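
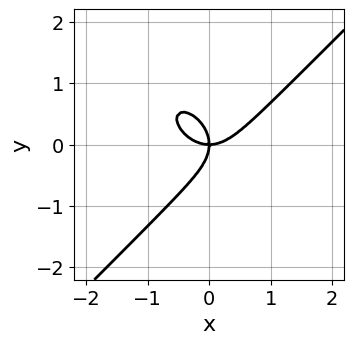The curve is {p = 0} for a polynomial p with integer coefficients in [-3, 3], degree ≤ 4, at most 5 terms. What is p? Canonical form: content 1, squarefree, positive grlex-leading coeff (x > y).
x^3 - y^3 - x*y

First, deg p = 3. The shape is more complex than any degree-2 curve.
Then, from the visible intercepts: one y-axis crossing is at y = 0; one x-axis crossing is at x = 0.
Finally, solving for integer coefficients yields p as stated.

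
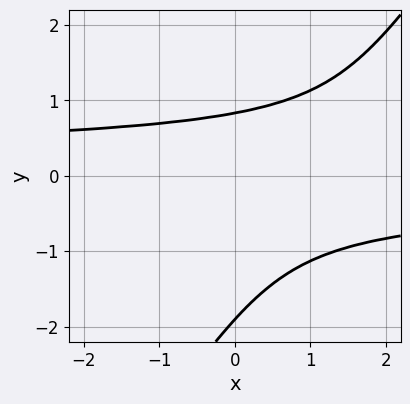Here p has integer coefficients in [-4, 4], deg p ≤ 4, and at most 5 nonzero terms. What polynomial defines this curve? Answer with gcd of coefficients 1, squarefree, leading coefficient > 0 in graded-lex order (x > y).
3*x*y^3 - 2*y^4 - 3*y^3 + y^2 + 2

1. Degree: a generic line meets the curve in up to 4 points, so deg p = 4.
2. Observable constraints: it misses every integer gridline on the x-axis.
3. Fitting integer coefficients to these (and the overall shape) gives p.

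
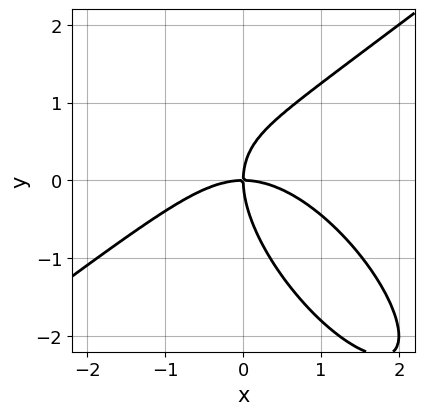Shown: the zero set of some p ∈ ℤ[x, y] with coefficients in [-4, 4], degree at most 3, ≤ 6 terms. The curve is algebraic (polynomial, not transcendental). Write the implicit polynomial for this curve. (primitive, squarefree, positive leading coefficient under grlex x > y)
Degree: the shape is more complex than any degree-2 curve, so deg p = 3.
Reading off the gridlines: one x-axis crossing is at x = 0; it crosses the y-axis at the gridline y = 0.
Matching integer coefficients to the picture gives p.

x^3 - x*y^2 - y^3 + 2*x*y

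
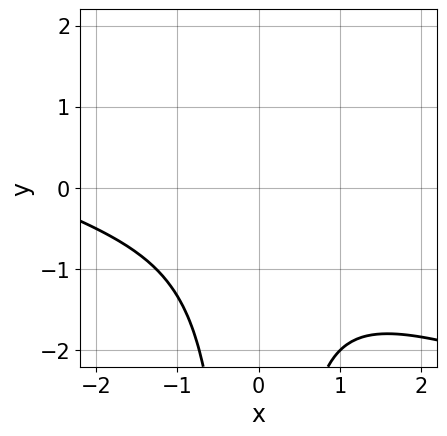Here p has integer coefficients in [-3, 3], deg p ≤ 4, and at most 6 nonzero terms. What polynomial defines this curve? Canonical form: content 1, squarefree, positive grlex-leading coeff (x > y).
x^3 + 3*x^2*y + 3*x^2 + 2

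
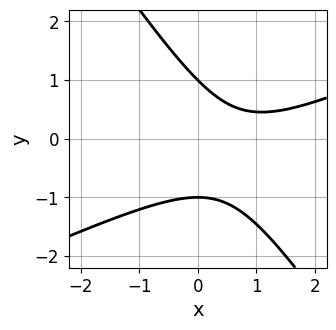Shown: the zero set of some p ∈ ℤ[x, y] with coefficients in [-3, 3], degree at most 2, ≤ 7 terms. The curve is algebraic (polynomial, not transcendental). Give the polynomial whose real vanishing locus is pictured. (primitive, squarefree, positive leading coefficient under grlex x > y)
1. Degree: no degree-1 curve has this shape, so deg p = 2.
2. From the axis intercepts and sections: the y-axis gridline crossings are at y ∈ {-1, 1}; no x-intercept at any integer in the box.
3. Fitting integer coefficients to these (and the overall shape) gives p.

2*x^2 - 3*x*y - 3*y^2 - 3*x + 3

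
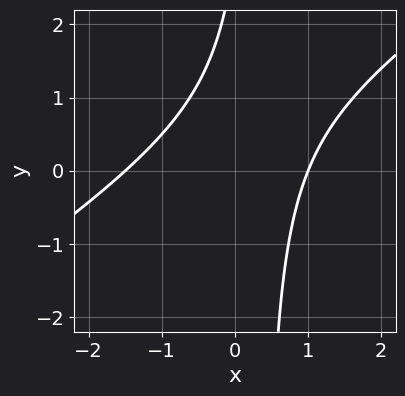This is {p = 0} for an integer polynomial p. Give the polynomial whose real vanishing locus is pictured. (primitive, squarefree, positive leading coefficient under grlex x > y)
2*x^2 - 3*x*y + x + y - 3

First, deg p = 2. A generic line meets the curve in up to 2 points.
Then, reading off the gridlines: it misses every integer gridline on the y-axis; it crosses the x-axis at the gridline x = 1.
Finally, solving for integer coefficients yields p as stated.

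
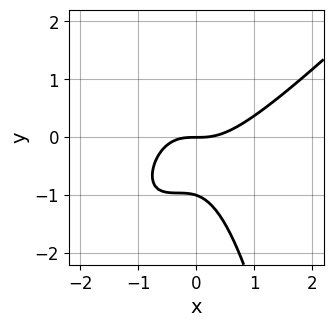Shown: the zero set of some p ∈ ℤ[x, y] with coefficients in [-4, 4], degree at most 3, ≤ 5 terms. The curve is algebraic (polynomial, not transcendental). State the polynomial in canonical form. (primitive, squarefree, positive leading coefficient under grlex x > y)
3*x^3 - 3*x^2*y - x*y - 3*y^2 - 3*y

1. Degree: a generic line meets the curve in up to 3 points, so deg p = 3.
2. From the visible intercepts: it meets the x-axis at x = 0 (among the integer gridlines); the y-axis gridline crossings are at y ∈ {-1, 0}.
3. Putting this together gives p.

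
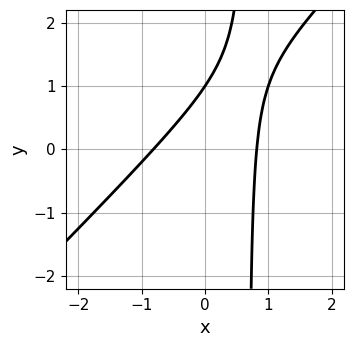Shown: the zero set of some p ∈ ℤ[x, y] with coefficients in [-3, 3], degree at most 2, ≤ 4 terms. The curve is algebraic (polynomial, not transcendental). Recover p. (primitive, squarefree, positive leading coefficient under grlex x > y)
3*x^2 - 3*x*y + 2*y - 2

deg p = 2. The shape is more complex than any degree-1 curve.
From the axis intercepts and sections: it meets the y-axis at y = 1 (among the integer gridlines).
Together with the visible shape, these determine p as stated.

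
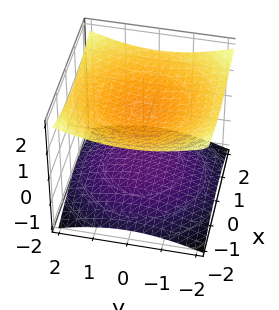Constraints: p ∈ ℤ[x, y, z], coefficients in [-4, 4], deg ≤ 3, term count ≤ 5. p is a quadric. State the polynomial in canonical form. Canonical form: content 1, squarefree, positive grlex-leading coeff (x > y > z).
x^2 + y^2 - 3*z^2 + 3

(a) There are 2 components. They look like related sheets of one shape, so recover p as a whole.
(b) deg p = 2. Two separate bowl-shaped sheets opening away from each other; a quadric.
(c) Symmetry: the surface is invariant under rotation about z: p = q(x² + y², z); it's symmetric under z → −z, forcing even powers of z.
(d) Observable constraints: it misses every integer gridline on the y-axis; it misses every integer gridline on the x-axis; the z-axis gridline crossings are at z ∈ {-1, 1}.
(e) Matching integer coefficients to the picture gives p.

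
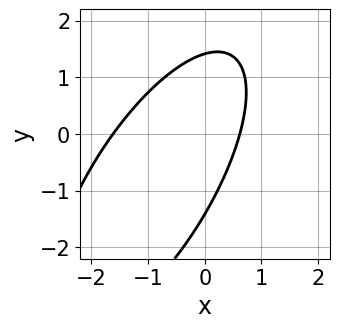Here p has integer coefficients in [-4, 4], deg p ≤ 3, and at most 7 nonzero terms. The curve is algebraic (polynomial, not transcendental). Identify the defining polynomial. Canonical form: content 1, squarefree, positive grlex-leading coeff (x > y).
2*x^2 - 2*x*y + y^2 + 2*x - 2

1. deg p = 2. No degree-1 curve has this shape.
2. The integer polynomial consistent with all of this is the stated p.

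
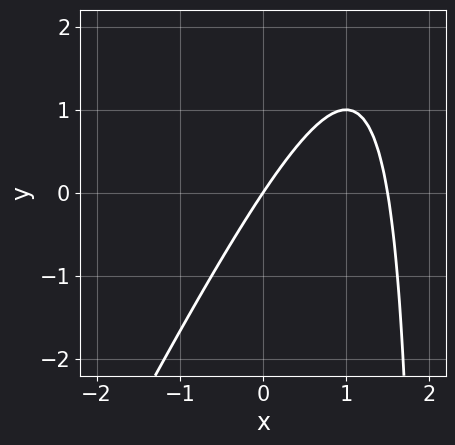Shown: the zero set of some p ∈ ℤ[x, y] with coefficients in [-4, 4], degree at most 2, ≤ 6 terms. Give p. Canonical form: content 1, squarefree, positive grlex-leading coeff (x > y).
2*x^2 - x*y - 3*x + 2*y

1. The degree is 2 — the shape is more complex than any degree-1 curve.
2. Observable constraints: one y-axis crossing is at y = 0; it meets the x-axis at x = 0 (among the integer gridlines).
3. Together with the visible shape, these determine p as stated.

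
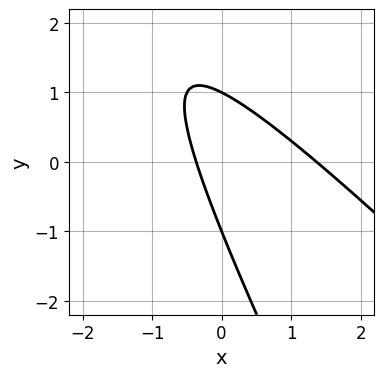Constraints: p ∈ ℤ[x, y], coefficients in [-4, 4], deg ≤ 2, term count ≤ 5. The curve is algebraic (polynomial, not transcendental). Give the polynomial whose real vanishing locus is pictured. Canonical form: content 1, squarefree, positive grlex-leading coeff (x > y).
1. deg p = 2. No degree-1 curve has this shape.
2. Observable constraints: the y-axis gridline crossings are at y ∈ {-1, 1}.
3. Together with the visible shape, these determine p as stated.

2*x^2 + 3*x*y + y^2 - 2*x - 1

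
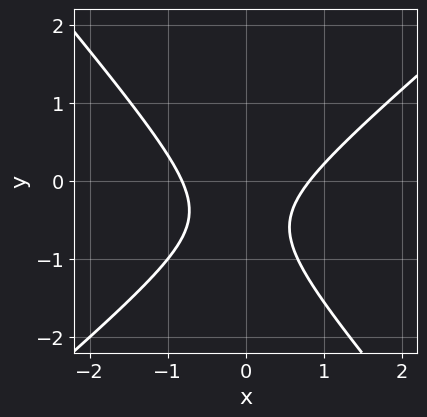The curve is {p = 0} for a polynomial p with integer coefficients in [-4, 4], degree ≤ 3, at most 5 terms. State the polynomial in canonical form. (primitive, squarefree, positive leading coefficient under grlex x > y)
1. Degree: a generic line meets the curve in up to 2 points, so deg p = 2.
2. From the axis intercepts and sections: the curve avoids every integer y-axis point in the box.
3. Putting this together gives p.

3*x^2 - x*y - 3*y^2 - 3*y - 2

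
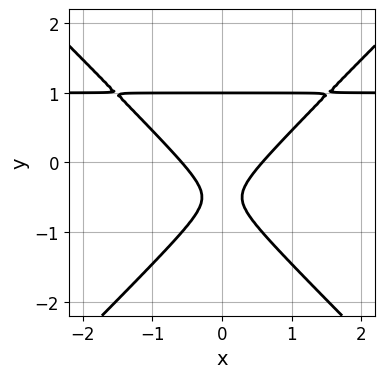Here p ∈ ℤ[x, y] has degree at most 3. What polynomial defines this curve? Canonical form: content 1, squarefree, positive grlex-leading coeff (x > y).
(a) deg p = 3. No degree-2 curve has this shape.
(b) Symmetries: mirror symmetry x ↦ −x ⇒ only even powers of x.
(c) From the axis intercepts and sections: it crosses the y-axis at the gridline y = 1.
(d) The integer polynomial consistent with all of this is the stated p.

3*x^2*y - 3*y^3 - 3*x^2 + 2*y + 1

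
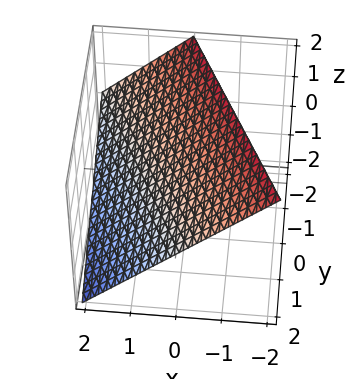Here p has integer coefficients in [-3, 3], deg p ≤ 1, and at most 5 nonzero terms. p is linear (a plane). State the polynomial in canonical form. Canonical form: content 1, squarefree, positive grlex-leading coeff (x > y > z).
(a) deg p = 1.
(b) Checking where it meets the axes: it meets the x-axis at x = 1 (among the integer gridlines); it crosses the y-axis at the gridline y = 2; one z-axis crossing is at z = 1.
(c) Fitting integer coefficients to these (and the overall shape) gives p.

2*x + y + 2*z - 2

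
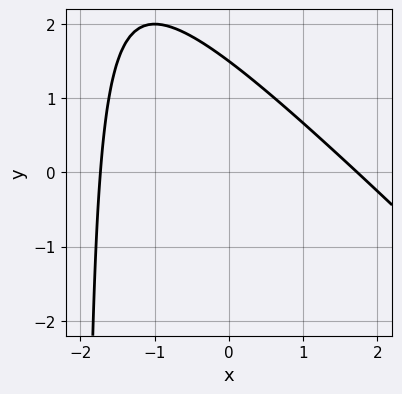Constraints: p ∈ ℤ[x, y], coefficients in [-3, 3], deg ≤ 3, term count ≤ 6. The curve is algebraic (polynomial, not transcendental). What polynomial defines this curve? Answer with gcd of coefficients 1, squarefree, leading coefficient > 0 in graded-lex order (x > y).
deg p = 2. The shape is more complex than any degree-1 curve.
Solving for integer coefficients yields p as stated.

x^2 + x*y + 2*y - 3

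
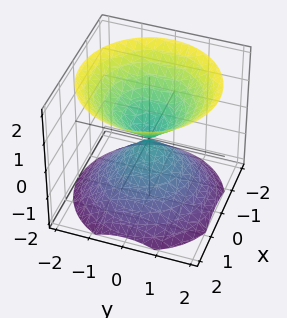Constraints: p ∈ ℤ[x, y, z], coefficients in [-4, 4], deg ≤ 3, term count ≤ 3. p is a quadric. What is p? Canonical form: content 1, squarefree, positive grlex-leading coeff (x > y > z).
First, there are 2 components. Treating them together as one polynomial.
Next, degree: two nappes meeting at a single point; a quadric, so deg p = 2.
Next, symmetry: the surface is invariant under rotation about z: p = q(x² + y², z); the z ↦ −z reflection is a symmetry, so z appears only in even powers.
Then, reading off the gridlines: a circular section at z = -1 has radius exactly 1; one x-axis crossing is at x = 0; it meets the y-axis at y = 0 (among the integer gridlines); it crosses the z-axis at the gridline z = 0.
Finally, these observations pin down the coefficients.

x^2 + y^2 - z^2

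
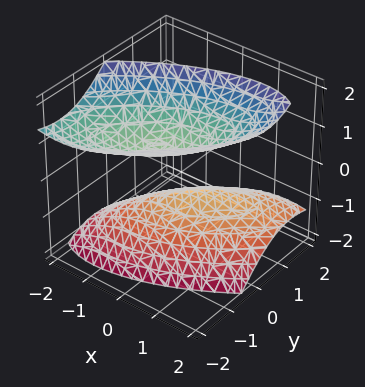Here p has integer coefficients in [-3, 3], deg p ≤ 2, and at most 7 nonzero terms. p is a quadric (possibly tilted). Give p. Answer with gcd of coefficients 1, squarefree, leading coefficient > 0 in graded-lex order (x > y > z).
First, I count 2 distinct pieces. They look like related sheets of one shape, so recover p as a whole.
Then, deg p = 2. No degree-1 surface has this shape.
Then, reading off the gridlines: no x-intercept at any integer in the box; no y-intercept at any integer in the box.
Finally, the integer polynomial consistent with all of this is the stated p.

2*x^2 - 3*x*y + 3*y^2 + 2*y*z - 3*z^2 + 2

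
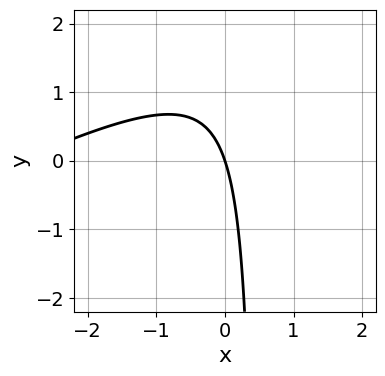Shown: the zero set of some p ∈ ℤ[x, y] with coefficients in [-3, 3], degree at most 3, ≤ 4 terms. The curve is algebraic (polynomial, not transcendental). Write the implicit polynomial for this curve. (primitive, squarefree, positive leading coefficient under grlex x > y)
x^2 - 2*x*y + 3*x + y

1. Degree: a generic line meets the curve in up to 2 points, so deg p = 2.
2. Observable constraints: one x-axis crossing is at x = 0; it crosses the y-axis at the gridline y = 0.
3. Together with the visible shape, these determine p as stated.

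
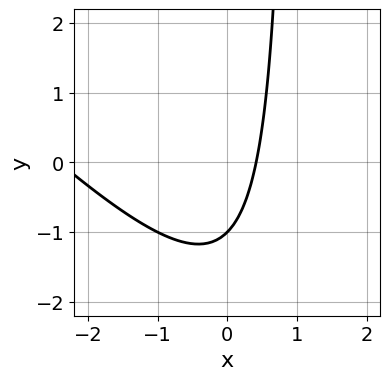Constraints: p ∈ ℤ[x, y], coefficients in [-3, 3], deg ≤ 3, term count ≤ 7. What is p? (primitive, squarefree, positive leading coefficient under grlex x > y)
First, the degree is 2 — a generic line meets the curve in up to 2 points.
Then, from the visible intercepts: it meets the y-axis at y = -1 (among the integer gridlines).
Finally, together with the visible shape, these determine p as stated.

x^2 + x*y + 2*x - y - 1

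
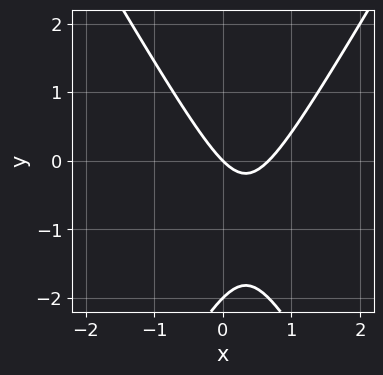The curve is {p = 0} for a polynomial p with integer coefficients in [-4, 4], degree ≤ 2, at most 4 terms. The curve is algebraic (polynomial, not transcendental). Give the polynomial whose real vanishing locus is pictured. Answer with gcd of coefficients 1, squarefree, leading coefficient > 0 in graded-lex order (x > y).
(a) Degree: a generic line meets the curve in up to 2 points, so deg p = 2.
(b) From the visible intercepts: it meets the x-axis at x = 0 (among the integer gridlines); the y-axis gridline crossings are at y ∈ {-2, 0}.
(c) Fitting integer coefficients to these (and the overall shape) gives p.

3*x^2 - y^2 - 2*x - 2*y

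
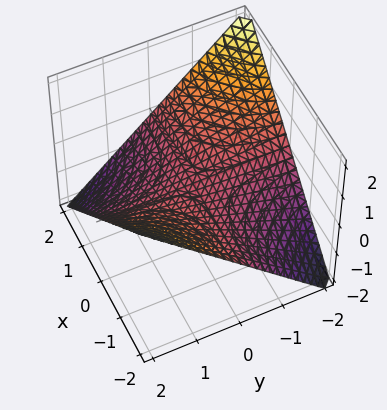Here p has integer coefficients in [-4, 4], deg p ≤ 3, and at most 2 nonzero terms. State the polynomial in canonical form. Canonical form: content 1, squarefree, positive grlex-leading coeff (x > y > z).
x*y + 2*z

(a) deg p = 2. A saddle surface; a quadric.
(b) From the axis intercepts and sections: every point of the x-axis in the box is on the surface; it crosses the z-axis at the gridline z = 0; every point of the y-axis in the box is on the surface.
(c) Assembling these constraints gives the stated polynomial.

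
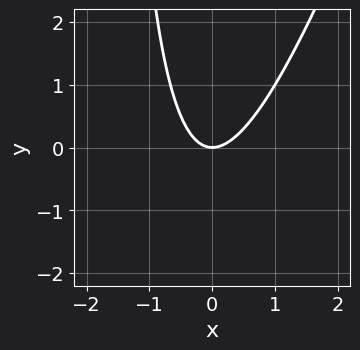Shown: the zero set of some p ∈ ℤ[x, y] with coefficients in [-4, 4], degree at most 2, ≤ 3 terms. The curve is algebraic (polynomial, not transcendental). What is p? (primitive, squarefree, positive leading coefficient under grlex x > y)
1. The degree is 2 — a generic line meets the curve in up to 2 points.
2. Observable constraints: it meets the y-axis at y = 0 (among the integer gridlines); it crosses the x-axis at the gridline x = 0.
3. Together with the visible shape, these determine p as stated.

3*x^2 - x*y - 2*y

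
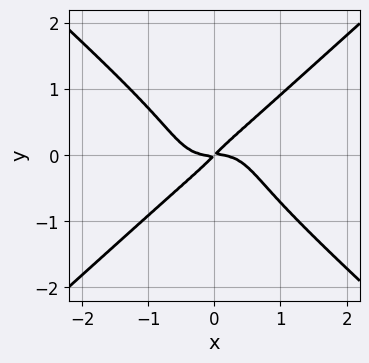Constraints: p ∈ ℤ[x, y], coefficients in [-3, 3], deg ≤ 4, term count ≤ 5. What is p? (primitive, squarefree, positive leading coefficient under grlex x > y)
(a) Degree: a generic line meets the curve in up to 4 points, so deg p = 4.
(b) From the axis intercepts and sections: one x-axis crossing is at x = 0; it meets the y-axis at y = 0 (among the integer gridlines).
(c) Matching integer coefficients to the picture gives p.

2*x^4 - 3*y^4 + x*y - y^2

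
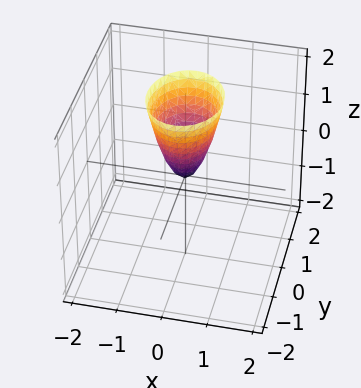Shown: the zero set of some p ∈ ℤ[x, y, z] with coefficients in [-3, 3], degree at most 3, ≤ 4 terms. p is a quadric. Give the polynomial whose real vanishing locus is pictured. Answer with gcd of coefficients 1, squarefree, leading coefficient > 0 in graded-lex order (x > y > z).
Degree: a paraboloid; a quadric, so deg p = 2.
Symmetries: it's symmetric under y → −y, forcing even powers of y; it's symmetric under x → −x, forcing even powers of x.
From the axis intercepts and sections: one y-axis crossing is at y = 0; one z-axis crossing is at z = 0; it meets the x-axis at x = 0 (among the integer gridlines).
Solving for integer coefficients yields p as stated.

3*x^2 + 2*y^2 - z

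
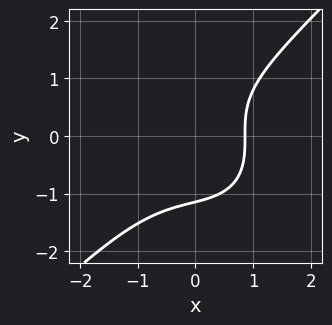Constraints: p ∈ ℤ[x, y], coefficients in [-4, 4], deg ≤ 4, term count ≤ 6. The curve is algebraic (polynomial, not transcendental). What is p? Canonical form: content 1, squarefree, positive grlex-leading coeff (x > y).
2*x^3 - 2*y^3 + 2*x - 3

1. The degree is 3 — a generic line meets the curve in up to 3 points.
2. Matching integer coefficients to the picture gives p.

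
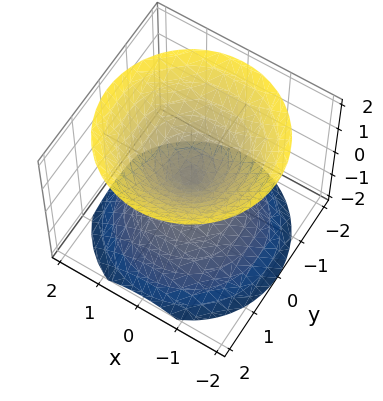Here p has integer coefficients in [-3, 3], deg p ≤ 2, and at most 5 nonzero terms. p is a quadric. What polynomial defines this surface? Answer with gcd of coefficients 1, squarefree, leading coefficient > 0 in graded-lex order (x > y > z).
x^2 + y^2 - z^2

I count 2 distinct pieces. They look like related sheets of one shape, so recover p as a whole.
deg p = 2. Two nappes meeting at a single point; a quadric.
Symmetry: the surface is invariant under rotation about z: p = q(x² + y², z); it's symmetric under z → −z, forcing even powers of z.
Checking where it meets the axes: one y-axis crossing is at y = 0; it meets the x-axis at x = 0 (among the integer gridlines); a circular section at z = 1 has radius exactly 1; one z-axis crossing is at z = 0.
Together with the visible shape, these determine p as stated.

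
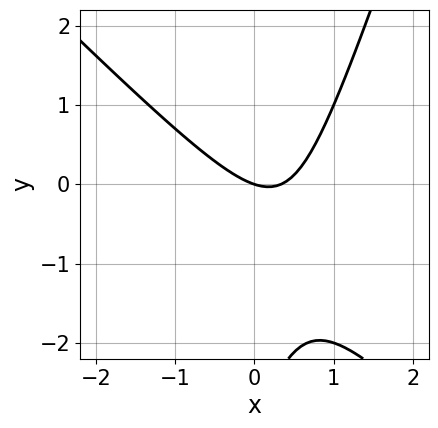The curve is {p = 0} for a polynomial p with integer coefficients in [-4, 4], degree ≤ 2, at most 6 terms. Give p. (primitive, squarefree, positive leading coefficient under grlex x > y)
First, deg p = 2. No degree-1 curve has this shape.
Next, checking where it meets the axes: one y-axis crossing is at y = 0; one x-axis crossing is at x = 0.
Finally, solving for integer coefficients yields p as stated.

3*x^2 + 2*x*y - y^2 - x - 3*y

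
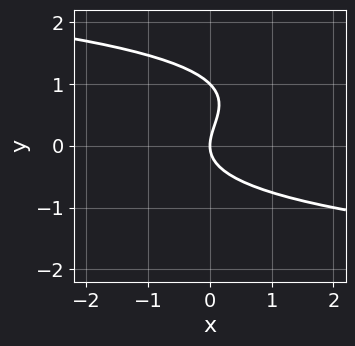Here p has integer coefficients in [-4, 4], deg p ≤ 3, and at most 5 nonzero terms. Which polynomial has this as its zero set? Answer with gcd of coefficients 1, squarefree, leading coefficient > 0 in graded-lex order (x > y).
Degree: the shape is more complex than any degree-2 curve, so deg p = 3.
From the axis intercepts and sections: the y-axis gridline crossings are at y ∈ {0, 1}; it crosses the x-axis at the gridline x = 0.
Solving for integer coefficients yields p as stated.

y^3 - y^2 + x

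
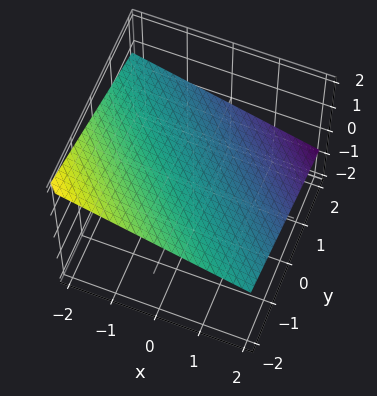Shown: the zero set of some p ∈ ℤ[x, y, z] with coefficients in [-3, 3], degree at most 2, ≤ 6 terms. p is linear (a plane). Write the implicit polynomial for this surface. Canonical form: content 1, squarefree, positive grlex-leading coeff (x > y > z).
x + y + 3*z - 2

Degree: every cross-section is a straight line — this is a plane, so deg p = 1.
Reading off the gridlines: one y-axis crossing is at y = 2; one x-axis crossing is at x = 2.
Fitting integer coefficients to these (and the overall shape) gives p.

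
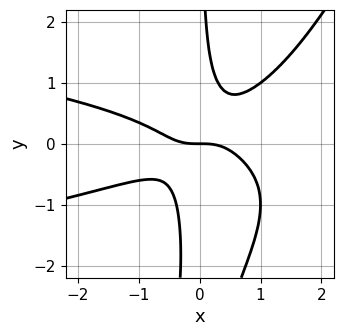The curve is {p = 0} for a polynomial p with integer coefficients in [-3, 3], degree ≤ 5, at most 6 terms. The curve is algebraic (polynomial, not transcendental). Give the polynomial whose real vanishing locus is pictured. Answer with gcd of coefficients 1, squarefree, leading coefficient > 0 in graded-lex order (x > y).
The degree is 4 — a generic line meets the curve in up to 4 points.
Reading off the gridlines: it crosses the y-axis at the gridline y = 0; one x-axis crossing is at x = 0.
Putting this together gives p.

2*x^2*y^2 - x*y^3 + x^3 - 3*x*y^2 + y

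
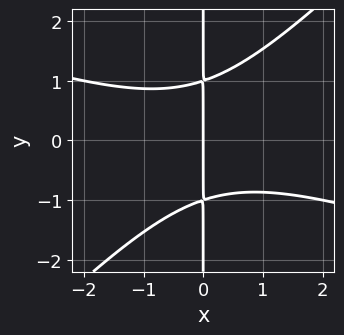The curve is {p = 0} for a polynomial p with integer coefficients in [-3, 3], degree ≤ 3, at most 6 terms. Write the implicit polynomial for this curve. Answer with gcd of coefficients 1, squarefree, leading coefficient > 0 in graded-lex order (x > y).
x^3 + 2*x^2*y - 3*x*y^2 + 3*x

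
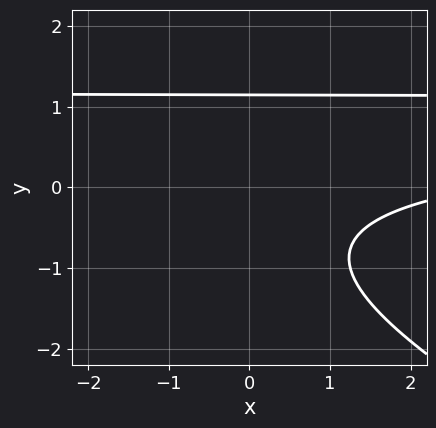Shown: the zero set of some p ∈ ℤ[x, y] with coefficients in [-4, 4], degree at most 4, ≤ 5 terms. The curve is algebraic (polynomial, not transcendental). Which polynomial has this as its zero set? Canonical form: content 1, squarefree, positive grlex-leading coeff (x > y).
Degree: a generic line meets the curve in up to 3 points, so deg p = 3.
Reading off the gridlines: it misses every integer gridline on the x-axis.
Together with the visible shape, these determine p as stated.

x*y^2 + 2*y^3 - 2*x*y + x - 3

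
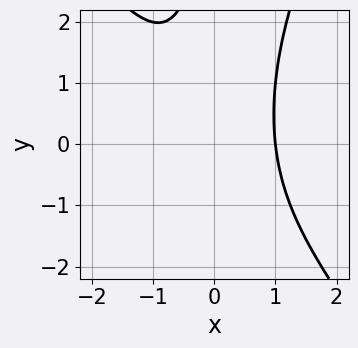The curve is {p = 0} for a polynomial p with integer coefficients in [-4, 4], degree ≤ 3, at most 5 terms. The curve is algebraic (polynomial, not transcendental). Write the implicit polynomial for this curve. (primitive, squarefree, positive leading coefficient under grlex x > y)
3*x^3 + x^2*y - x*y^2 - 3

First, degree: no degree-2 curve has this shape, so deg p = 3.
Next, from the axis intercepts and sections: it misses every integer gridline on the y-axis; it crosses the x-axis at the gridline x = 1.
Finally, assembling these constraints gives the stated polynomial.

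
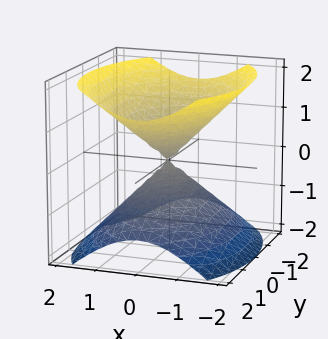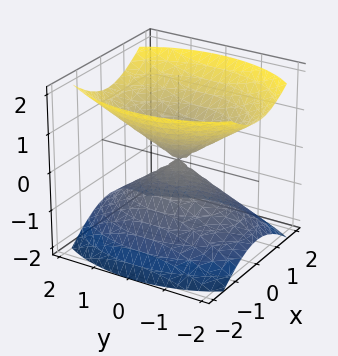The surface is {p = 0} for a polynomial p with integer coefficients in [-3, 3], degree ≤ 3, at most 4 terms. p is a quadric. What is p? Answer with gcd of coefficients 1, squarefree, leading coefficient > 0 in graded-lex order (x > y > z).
2*x^2 + y^2 - 2*z^2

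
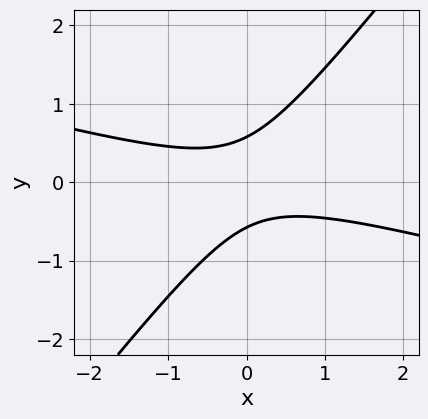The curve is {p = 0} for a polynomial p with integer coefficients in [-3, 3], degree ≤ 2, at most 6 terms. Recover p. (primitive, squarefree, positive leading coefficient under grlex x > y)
x^2 + 3*x*y - 3*y^2 + 1

First, degree: a generic line meets the curve in up to 2 points, so deg p = 2.
Then, checking where it meets the axes: it misses every integer gridline on the x-axis.
Finally, together with the visible shape, these determine p as stated.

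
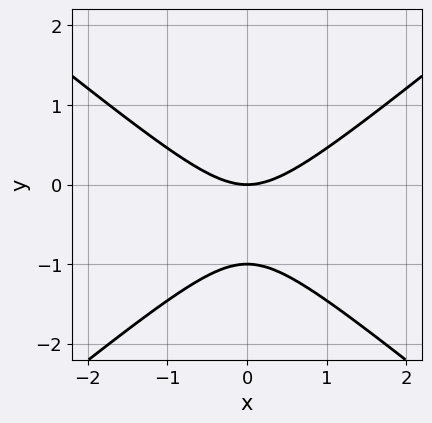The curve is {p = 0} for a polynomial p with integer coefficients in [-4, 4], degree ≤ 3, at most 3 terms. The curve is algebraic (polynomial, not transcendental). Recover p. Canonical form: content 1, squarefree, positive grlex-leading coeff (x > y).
First, degree: a generic line meets the curve in up to 2 points, so deg p = 2.
Then, symmetries: mirror symmetry x ↦ −x ⇒ only even powers of x.
Then, observable constraints: the y-axis gridline crossings are at y ∈ {-1, 0}; one x-axis crossing is at x = 0.
Finally, putting this together gives p.

2*x^2 - 3*y^2 - 3*y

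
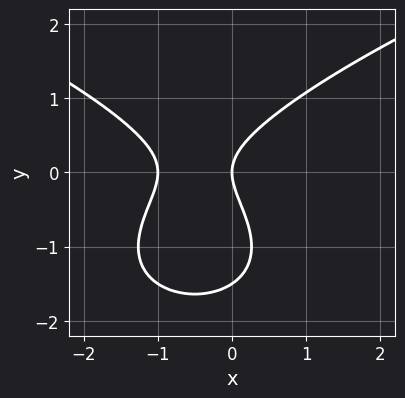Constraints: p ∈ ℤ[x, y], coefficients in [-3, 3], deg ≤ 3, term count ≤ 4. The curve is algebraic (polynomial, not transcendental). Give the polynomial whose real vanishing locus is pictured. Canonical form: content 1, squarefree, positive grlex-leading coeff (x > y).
First, degree: the shape is more complex than any degree-2 curve, so deg p = 3.
Then, observable constraints: the x-axis gridline crossings are at x ∈ {-1, 0}; one y-axis crossing is at y = 0.
Finally, assembling these constraints gives the stated polynomial.

2*y^3 - 3*x^2 + 3*y^2 - 3*x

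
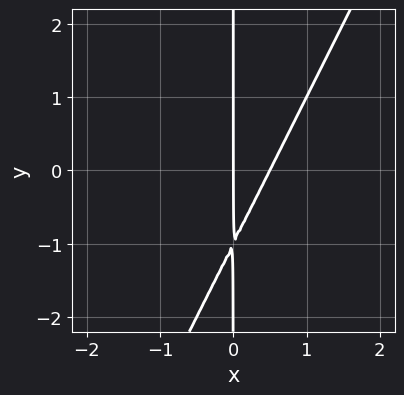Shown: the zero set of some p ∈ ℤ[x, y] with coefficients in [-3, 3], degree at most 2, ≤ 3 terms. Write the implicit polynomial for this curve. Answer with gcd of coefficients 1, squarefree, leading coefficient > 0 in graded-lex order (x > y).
First, degree: a generic line meets the curve in up to 2 points, so deg p = 2.
Next, observable constraints: the visible y-axis segment lies entirely on the curve; it meets the x-axis at x = 0 (among the integer gridlines).
Finally, assembling these constraints gives the stated polynomial.

2*x^2 - x*y - x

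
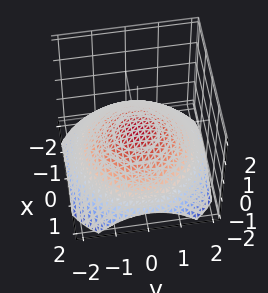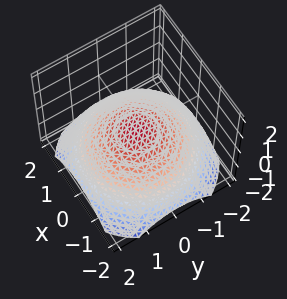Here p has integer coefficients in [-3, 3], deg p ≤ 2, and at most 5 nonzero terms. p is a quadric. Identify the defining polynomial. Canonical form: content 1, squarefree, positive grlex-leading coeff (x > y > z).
x^2 + y^2 + 3*z

1. The degree is 2 — a single bowl opening along one axis; a quadric.
2. Symmetries: rotational symmetry about the z-axis ⇒ p depends on x, y only through x² + y².
3. From the visible intercepts: a circular section at z = -1 has radius between 1 and 2; it crosses the x-axis at the gridline x = 0; it meets the y-axis at y = 0 (among the integer gridlines).
4. Matching integer coefficients to the picture gives p.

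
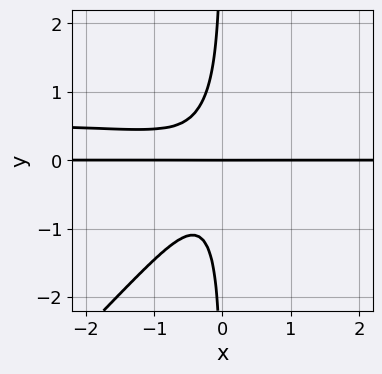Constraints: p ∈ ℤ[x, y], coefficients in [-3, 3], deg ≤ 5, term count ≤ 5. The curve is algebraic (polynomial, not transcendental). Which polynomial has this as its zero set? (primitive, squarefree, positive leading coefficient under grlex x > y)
3*x^2*y^2 - 3*x*y^3 - 2*x^2*y - x*y - y

1. The degree is 4 — a generic line meets the curve in up to 4 points.
2. Reading off the gridlines: the visible x-axis segment lies entirely on the curve; one y-axis crossing is at y = 0.
3. Putting this together gives p.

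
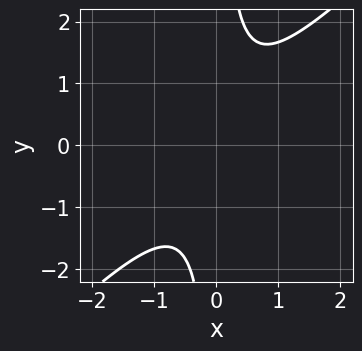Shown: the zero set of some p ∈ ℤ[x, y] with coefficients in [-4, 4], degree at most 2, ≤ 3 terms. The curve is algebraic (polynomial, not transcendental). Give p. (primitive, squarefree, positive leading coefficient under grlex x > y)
3*x^2 - 3*x*y + 2

The degree is 2 — the shape is more complex than any degree-1 curve.
Reading off the gridlines: it misses every integer gridline on the x-axis; no y-intercept at any integer in the box.
Matching integer coefficients to the picture gives p.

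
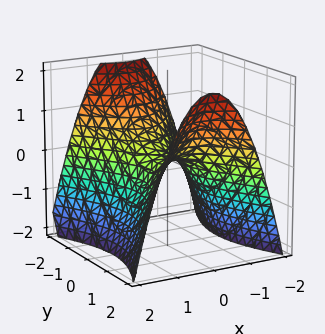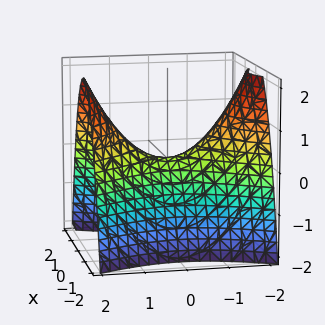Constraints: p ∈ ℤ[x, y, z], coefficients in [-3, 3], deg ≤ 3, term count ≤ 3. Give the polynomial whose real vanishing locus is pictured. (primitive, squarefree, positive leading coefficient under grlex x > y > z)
2*x^2 - y^2 + 2*z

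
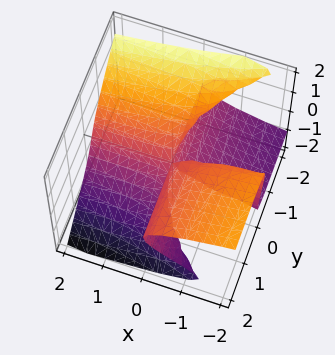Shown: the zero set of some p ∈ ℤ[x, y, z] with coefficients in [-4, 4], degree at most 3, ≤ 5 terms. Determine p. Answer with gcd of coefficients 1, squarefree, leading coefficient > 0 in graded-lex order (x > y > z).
3*y*z^2 + 3*z^3 + 2*x*y + x*z

(a) deg p = 3.
(b) Observable constraints: every point of the x-axis in the box is on the surface; the visible y-axis segment lies entirely on the surface; it meets the z-axis at z = 0 (among the integer gridlines).
(c) Fitting integer coefficients to these (and the overall shape) gives p.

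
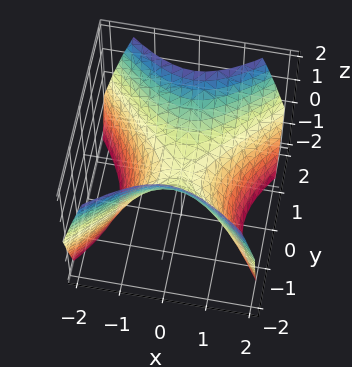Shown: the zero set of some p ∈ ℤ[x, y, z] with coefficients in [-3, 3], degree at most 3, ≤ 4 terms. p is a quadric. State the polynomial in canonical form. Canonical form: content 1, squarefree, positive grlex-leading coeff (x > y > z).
x^2 - y^2 + z

1. The degree is 2 — a hyperbolic paraboloid; a quadric.
2. Symmetries: the y ↦ −y reflection is a symmetry, so y appears only in even powers; it's symmetric under x → −x, forcing even powers of x.
3. From the visible intercepts: it crosses the z-axis at the gridline z = 0; it crosses the y-axis at the gridline y = 0; it meets the x-axis at x = 0 (among the integer gridlines).
4. Solving for integer coefficients yields p as stated.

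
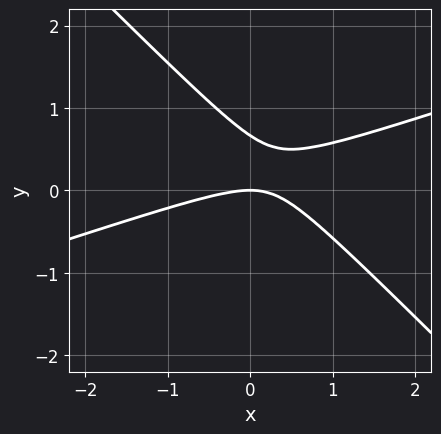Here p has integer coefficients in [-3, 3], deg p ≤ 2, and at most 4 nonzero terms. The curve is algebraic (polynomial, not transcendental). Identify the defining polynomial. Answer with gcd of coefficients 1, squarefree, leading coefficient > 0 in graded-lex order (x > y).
x^2 - 2*x*y - 3*y^2 + 2*y

(a) deg p = 2. A generic line meets the curve in up to 2 points.
(b) Checking where it meets the axes: one x-axis crossing is at x = 0; it meets the y-axis at y = 0 (among the integer gridlines).
(c) Matching integer coefficients to the picture gives p.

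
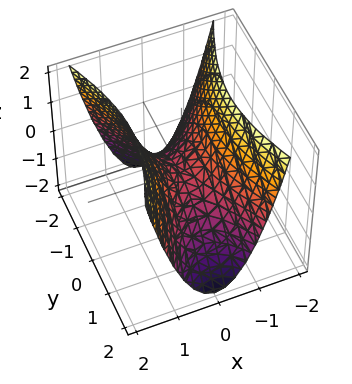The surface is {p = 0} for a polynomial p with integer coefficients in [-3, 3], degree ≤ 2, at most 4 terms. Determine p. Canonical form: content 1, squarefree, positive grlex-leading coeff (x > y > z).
First, degree: a saddle surface; a quadric, so deg p = 2.
Next, symmetries: the y ↦ −y reflection is a symmetry, so y appears only in even powers; the x ↦ −x reflection is a symmetry, so x appears only in even powers.
Then, from the axis intercepts and sections: it meets the y-axis at y = 0 (among the integer gridlines); it crosses the z-axis at the gridline z = 0.
Finally, solving for integer coefficients yields p as stated.

3*x^2 - y^2 - 2*z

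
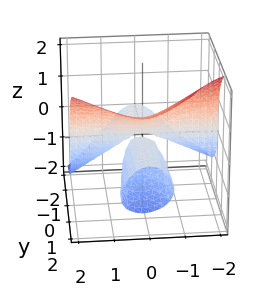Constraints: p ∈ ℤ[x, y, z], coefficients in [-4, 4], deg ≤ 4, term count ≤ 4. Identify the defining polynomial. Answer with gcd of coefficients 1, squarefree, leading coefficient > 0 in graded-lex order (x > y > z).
First, there are 2 components. They look like related sheets of one shape, so recover p as a whole.
Then, deg p = 3. A generic line meets the surface in up to 3 points.
Next, observable constraints: the visible x-axis segment lies entirely on the surface; it meets the z-axis at z = 0 (among the integer gridlines); the visible y-axis segment lies entirely on the surface.
Finally, fitting integer coefficients to these (and the overall shape) gives p.

3*x^2*y - x*z^2 - 3*z^3 + 3*y*z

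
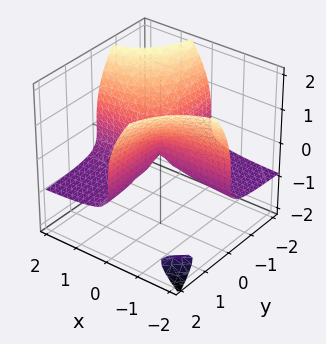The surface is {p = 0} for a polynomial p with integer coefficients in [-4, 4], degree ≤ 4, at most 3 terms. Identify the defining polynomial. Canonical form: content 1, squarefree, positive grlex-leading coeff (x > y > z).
2*x*y*z + z^3 + 2*x*y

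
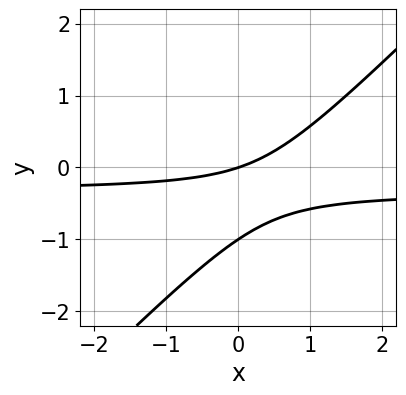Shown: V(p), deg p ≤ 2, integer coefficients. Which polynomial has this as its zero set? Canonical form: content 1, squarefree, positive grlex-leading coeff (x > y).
Degree: a generic line meets the curve in up to 2 points, so deg p = 2.
Checking where it meets the axes: it meets the x-axis at x = 0 (among the integer gridlines); among the integer gridlines, it crosses the y-axis at y ∈ {-1, 0}.
These observations pin down the coefficients.

3*x*y - 3*y^2 + x - 3*y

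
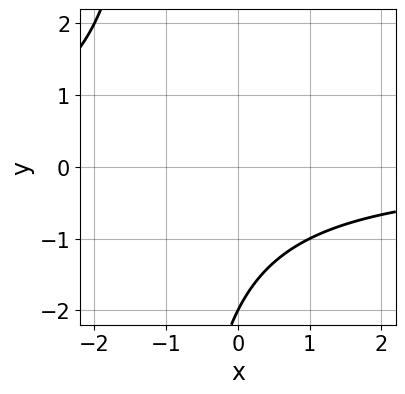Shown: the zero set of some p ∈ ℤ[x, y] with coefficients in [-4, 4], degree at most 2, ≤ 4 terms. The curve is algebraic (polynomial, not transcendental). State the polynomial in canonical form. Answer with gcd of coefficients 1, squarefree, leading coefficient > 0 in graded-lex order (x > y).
x*y + y + 2

(a) The degree is 2 — no degree-1 curve has this shape.
(b) Observable constraints: one y-axis crossing is at y = -2; no x-intercept at any integer in the box.
(c) These observations pin down the coefficients.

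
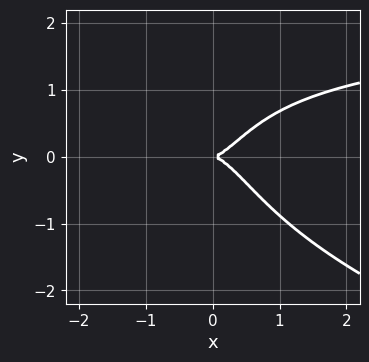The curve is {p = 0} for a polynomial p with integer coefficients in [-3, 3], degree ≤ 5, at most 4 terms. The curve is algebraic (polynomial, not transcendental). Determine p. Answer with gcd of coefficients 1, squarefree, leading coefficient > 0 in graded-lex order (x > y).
x^3*y + 3*x^2*y^2 - 3*x^3 + 2*y^2

First, the degree is 4 — no degree-3 curve has this shape.
Then, from the visible intercepts: one x-axis crossing is at x = 0; it meets the y-axis at y = 0 (among the integer gridlines).
Finally, these observations pin down the coefficients.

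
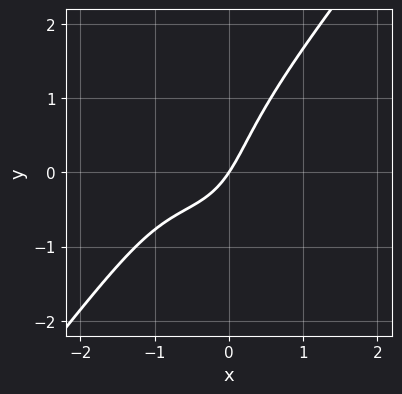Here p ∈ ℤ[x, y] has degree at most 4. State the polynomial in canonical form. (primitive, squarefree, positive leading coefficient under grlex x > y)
1. deg p = 3. No degree-2 curve has this shape.
2. Checking where it meets the axes: it meets the y-axis at y = 0 (among the integer gridlines); it crosses the x-axis at the gridline x = 0.
3. Fitting integer coefficients to these (and the overall shape) gives p.

2*x^3 - y^3 + 3*x^2 + 3*x - 2*y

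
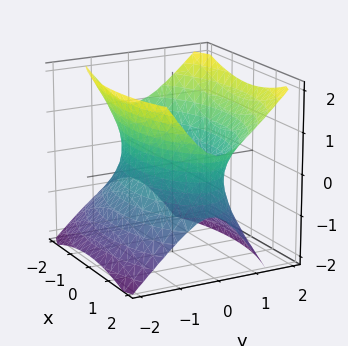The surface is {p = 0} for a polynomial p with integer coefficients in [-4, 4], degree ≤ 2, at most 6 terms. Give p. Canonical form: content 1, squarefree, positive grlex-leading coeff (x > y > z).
x^2 + 3*y^2 - y*z - 2*z^2 - 3

The degree is 2 — the shape is more complex than any degree-1 surface.
From the visible intercepts: among the integer gridlines, it crosses the y-axis at y ∈ {-1, 1}; the surface avoids every integer z-axis point in the box.
These observations pin down the coefficients.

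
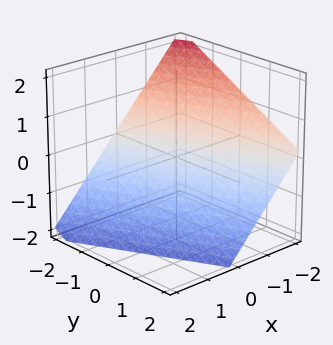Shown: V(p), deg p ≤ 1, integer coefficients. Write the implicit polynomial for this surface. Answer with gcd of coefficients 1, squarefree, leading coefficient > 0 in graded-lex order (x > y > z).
(a) The degree is 1 — every cross-section is a straight line — this is a plane.
(b) Reading off the gridlines: one y-axis crossing is at y = -2; it crosses the x-axis at the gridline x = -1; it crosses the z-axis at the gridline z = -1.
(c) The integer polynomial consistent with all of this is the stated p.

2*x + y + 2*z + 2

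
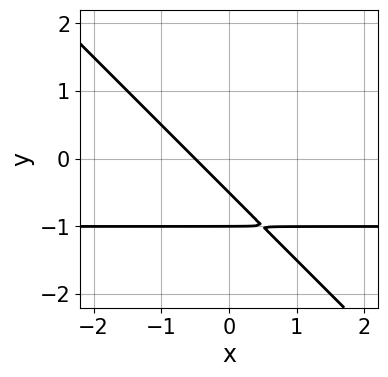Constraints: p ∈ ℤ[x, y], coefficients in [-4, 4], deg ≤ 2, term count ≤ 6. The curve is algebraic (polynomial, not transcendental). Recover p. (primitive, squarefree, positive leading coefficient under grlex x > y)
2*x*y + 2*y^2 + 2*x + 3*y + 1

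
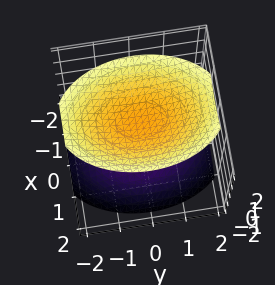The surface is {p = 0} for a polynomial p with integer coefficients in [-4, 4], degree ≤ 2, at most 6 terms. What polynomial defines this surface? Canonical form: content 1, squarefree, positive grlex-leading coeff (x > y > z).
2*x^2 + y^2 - 2*z^2 + 3

The picture has 2 separate pieces.
deg p = 2.
Symmetries: mirror symmetry x ↦ −x ⇒ only even powers of x; the y ↦ −y reflection is a symmetry, so y appears only in even powers; mirror symmetry z ↦ −z ⇒ only even powers of z.
Checking where it meets the axes: it misses every integer gridline on the y-axis; it misses every integer gridline on the x-axis.
The integer polynomial consistent with all of this is the stated p.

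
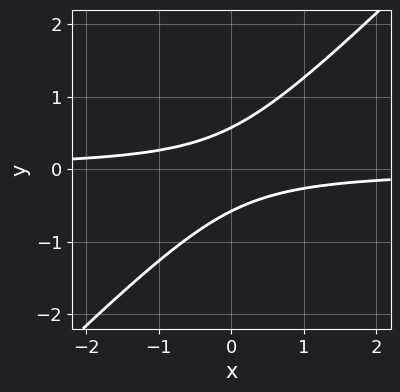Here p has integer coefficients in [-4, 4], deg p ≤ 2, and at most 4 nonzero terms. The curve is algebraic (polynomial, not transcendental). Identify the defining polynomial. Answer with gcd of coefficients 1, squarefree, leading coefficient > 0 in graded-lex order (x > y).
First, deg p = 2. No degree-1 curve has this shape.
Next, checking where it meets the axes: the curve avoids every integer x-axis point in the box.
Finally, these observations pin down the coefficients.

3*x*y - 3*y^2 + 1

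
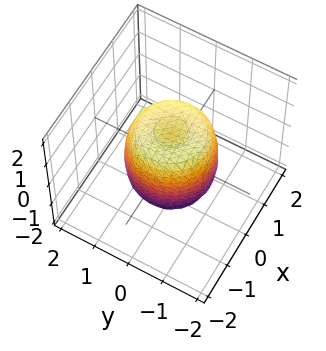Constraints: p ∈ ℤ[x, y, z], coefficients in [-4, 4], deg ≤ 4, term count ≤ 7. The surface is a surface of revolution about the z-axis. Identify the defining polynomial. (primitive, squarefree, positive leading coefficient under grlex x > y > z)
2*x^4 + 4*x^2*y^2 + 2*y^4 - 2*x^2 - 2*y^2 + z^2 - 1

(a) deg p = 4.
(b) Symmetries: every cross-section ⟂ z is a circle, so x, y appear only via x² + y².
(c) Checking where it meets the axes: the z-axis gridline crossings are at z ∈ {-1, 1}; a circular section at z = -1 has radius exactly 1.
(d) Fitting integer coefficients to these (and the overall shape) gives p.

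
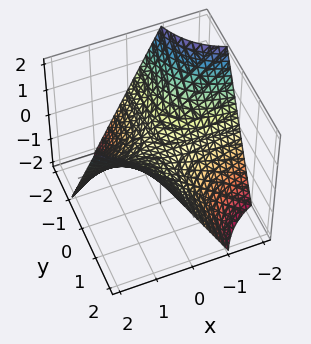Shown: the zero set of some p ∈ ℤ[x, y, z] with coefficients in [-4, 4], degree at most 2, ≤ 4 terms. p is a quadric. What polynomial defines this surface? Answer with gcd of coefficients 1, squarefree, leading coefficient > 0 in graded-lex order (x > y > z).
x*y - z

1. deg p = 2. A saddle surface; a quadric.
2. Checking where it meets the axes: it crosses the z-axis at the gridline z = 0; every point of the x-axis in the box is on the surface; every point of the y-axis in the box is on the surface.
3. Together with the visible shape, these determine p as stated.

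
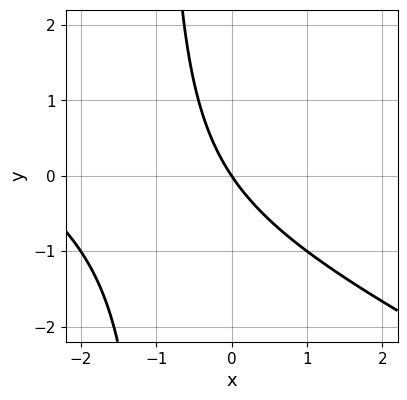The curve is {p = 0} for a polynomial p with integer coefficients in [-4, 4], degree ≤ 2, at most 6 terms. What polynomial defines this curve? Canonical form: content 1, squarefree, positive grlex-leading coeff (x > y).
x^2 + 2*x*y + 3*x + 2*y

First, the degree is 2 — the shape is more complex than any degree-1 curve.
Next, from the axis intercepts and sections: one x-axis crossing is at x = 0; one y-axis crossing is at y = 0.
Finally, the integer polynomial consistent with all of this is the stated p.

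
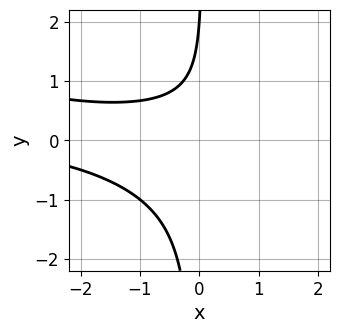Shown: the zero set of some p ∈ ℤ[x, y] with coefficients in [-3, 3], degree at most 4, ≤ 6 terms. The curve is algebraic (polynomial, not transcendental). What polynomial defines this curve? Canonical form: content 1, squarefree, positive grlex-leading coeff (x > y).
First, deg p = 3. No degree-2 curve has this shape.
Next, reading off the gridlines: the curve avoids every integer x-axis point in the box; one y-axis crossing is at y = 2.
Finally, these observations pin down the coefficients.

x^2*y + 3*x*y^2 + x*y - y + 2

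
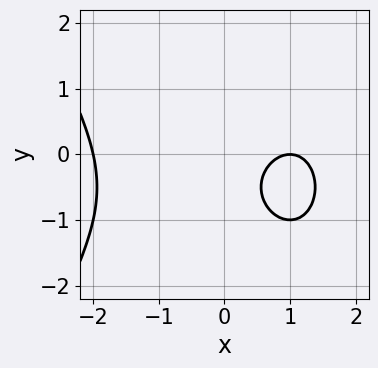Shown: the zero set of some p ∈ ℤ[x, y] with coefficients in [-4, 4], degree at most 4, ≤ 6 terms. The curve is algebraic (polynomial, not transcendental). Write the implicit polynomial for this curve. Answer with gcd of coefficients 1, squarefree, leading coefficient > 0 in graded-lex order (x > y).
The degree is 3 — no degree-2 curve has this shape.
From the axis intercepts and sections: it misses every integer gridline on the y-axis; the x-axis gridline crossings are at x ∈ {-2, 1}.
The integer polynomial consistent with all of this is the stated p.

x^3 + 2*y^2 - 3*x + 2*y + 2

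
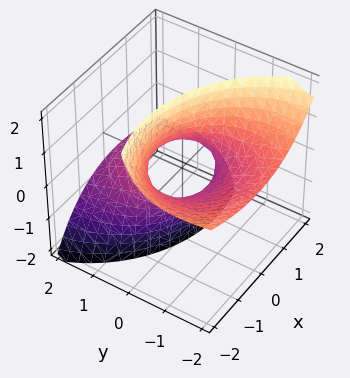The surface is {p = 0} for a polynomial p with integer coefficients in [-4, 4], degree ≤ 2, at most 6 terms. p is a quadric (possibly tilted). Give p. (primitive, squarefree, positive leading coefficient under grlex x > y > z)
x^2 + x*z + y^2 + 3*y*z - 1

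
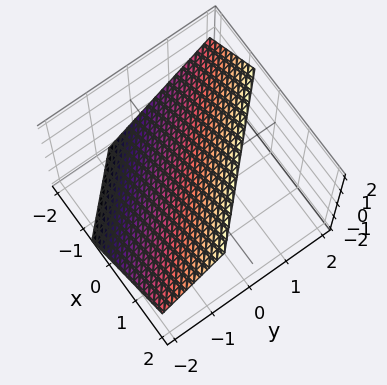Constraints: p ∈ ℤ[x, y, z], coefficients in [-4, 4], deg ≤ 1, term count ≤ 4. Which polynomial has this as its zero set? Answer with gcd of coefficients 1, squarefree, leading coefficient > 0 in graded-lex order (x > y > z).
3*x + 3*y - 3*z + 2

1. deg p = 1. Every cross-section is a straight line — this is a plane.
2. Matching integer coefficients to the picture gives p.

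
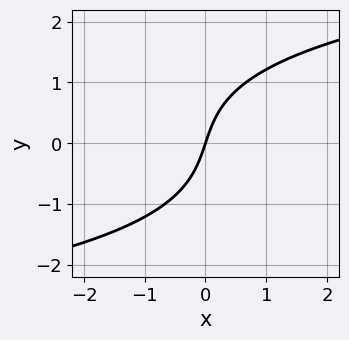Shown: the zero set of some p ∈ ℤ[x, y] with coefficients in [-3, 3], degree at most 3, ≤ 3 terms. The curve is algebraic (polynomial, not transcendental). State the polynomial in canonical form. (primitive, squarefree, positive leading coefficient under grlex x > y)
y^3 - 3*x + y

First, degree: the shape is more complex than any degree-2 curve, so deg p = 3.
Next, against the integer gridlines: one x-axis crossing is at x = 0; it meets the y-axis at y = 0 (among the integer gridlines).
Finally, solving for integer coefficients yields p as stated.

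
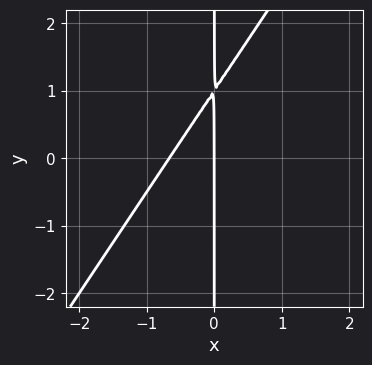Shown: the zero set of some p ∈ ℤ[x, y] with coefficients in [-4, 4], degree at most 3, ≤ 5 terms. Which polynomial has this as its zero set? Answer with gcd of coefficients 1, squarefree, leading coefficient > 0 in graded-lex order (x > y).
3*x^2 - 2*x*y + 2*x

First, the degree is 2 — the shape is more complex than any degree-1 curve.
Next, observable constraints: it crosses the x-axis at the gridline x = 0; every point of the y-axis in the box is on the curve.
Finally, these observations pin down the coefficients.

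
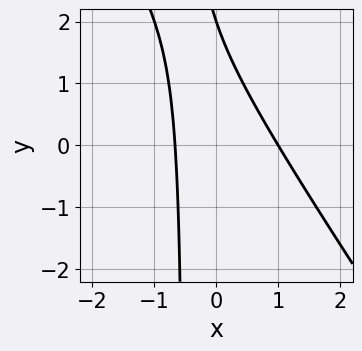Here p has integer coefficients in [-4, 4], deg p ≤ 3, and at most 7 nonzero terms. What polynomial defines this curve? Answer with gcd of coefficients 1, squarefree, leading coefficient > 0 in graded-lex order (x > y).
deg p = 2. A generic line meets the curve in up to 2 points.
From the axis intercepts and sections: it crosses the x-axis at the gridline x = 1; it meets the y-axis at y = 2 (among the integer gridlines).
Together with the visible shape, these determine p as stated.

3*x^2 + 2*x*y - x + y - 2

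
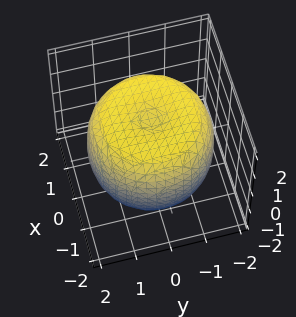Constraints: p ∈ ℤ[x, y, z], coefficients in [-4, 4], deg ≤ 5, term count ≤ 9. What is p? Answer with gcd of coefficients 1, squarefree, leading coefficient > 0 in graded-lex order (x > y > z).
First, the degree is 4 — the shape is more complex than any degree-3 surface.
Next, by symmetry, the surface is invariant under rotation about z: p = q(x² + y², z).
Next, from the axis intercepts and sections: a circular section at z = -1 has radius between 1 and 2.
Finally, solving for integer coefficients yields p as stated.

x^4 + 2*x^2*y^2 + y^4 - 2*x^2 - 2*y^2 + 2*z^2 - 3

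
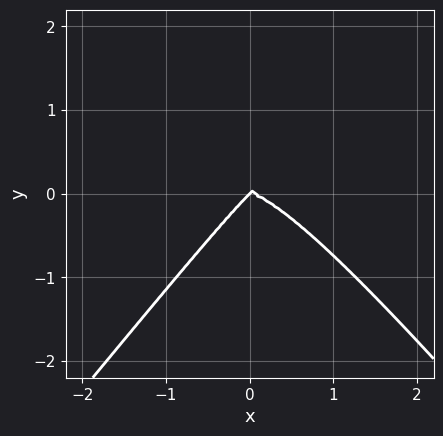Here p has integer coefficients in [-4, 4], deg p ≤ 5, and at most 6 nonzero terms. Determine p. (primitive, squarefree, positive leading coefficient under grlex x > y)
3*x^4 - 2*x^2*y^2 - 2*x*y^2 + 2*y^3

(a) deg p = 4. No degree-3 curve has this shape.
(b) Observable constraints: it crosses the y-axis at the gridline y = 0; it crosses the x-axis at the gridline x = 0.
(c) Putting this together gives p.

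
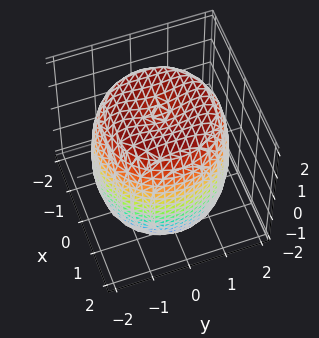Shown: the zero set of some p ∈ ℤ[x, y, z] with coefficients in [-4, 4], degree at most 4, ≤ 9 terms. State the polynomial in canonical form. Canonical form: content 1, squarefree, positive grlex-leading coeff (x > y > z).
deg p = 4. No degree-3 surface has this shape.
Symmetries: rotational symmetry about the z-axis ⇒ p depends on x, y only through x² + y².
Against the integer gridlines: a circular section at z = 2 has radius exactly 1.
The integer polynomial consistent with all of this is the stated p.

x^4 + 2*x^2*y^2 + y^4 - 2*x^2 - 2*y^2 + z^2 - 3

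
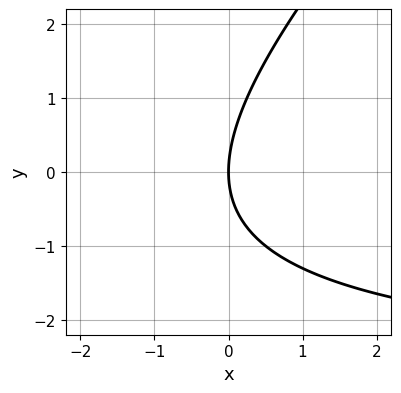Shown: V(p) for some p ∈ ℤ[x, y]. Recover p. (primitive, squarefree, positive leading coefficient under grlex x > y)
(a) The degree is 2 — no degree-1 curve has this shape.
(b) Checking where it meets the axes: it meets the y-axis at y = 0 (among the integer gridlines); one x-axis crossing is at x = 0.
(c) Matching integer coefficients to the picture gives p.

x*y - y^2 + 3*x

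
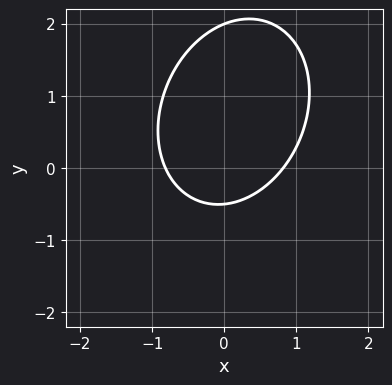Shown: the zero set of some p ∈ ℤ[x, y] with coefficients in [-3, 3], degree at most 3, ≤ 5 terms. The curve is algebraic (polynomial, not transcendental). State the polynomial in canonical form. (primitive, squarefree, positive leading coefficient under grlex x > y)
(a) Degree: the shape is more complex than any degree-1 curve, so deg p = 2.
(b) From the axis intercepts and sections: one y-axis crossing is at y = 2.
(c) Together with the visible shape, these determine p as stated.

3*x^2 - x*y + 2*y^2 - 3*y - 2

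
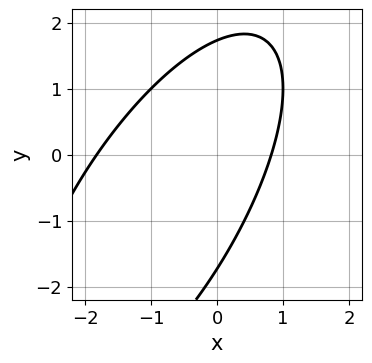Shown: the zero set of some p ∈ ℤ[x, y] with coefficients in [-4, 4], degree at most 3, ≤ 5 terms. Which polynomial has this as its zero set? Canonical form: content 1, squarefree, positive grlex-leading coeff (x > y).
2*x^2 - 2*x*y + y^2 + 2*x - 3

deg p = 2. A generic line meets the curve in up to 2 points.
Solving for integer coefficients yields p as stated.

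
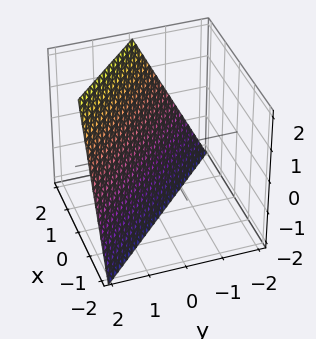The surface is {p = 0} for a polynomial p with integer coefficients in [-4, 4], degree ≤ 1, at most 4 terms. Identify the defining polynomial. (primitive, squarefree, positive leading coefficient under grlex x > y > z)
1. deg p = 1. Every cross-section is a straight line — this is a plane.
2. From the axis intercepts and sections: it crosses the z-axis at the gridline z = -2; it crosses the x-axis at the gridline x = 1; it crosses the y-axis at the gridline y = 1.
3. Matching integer coefficients to the picture gives p.

2*x + 2*y - z - 2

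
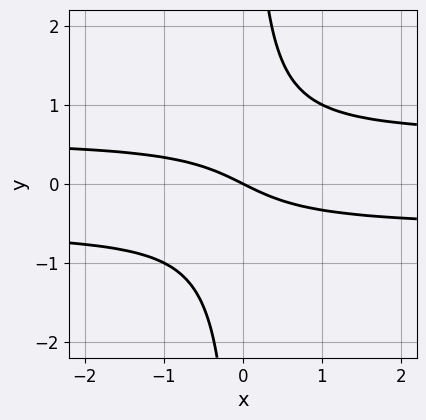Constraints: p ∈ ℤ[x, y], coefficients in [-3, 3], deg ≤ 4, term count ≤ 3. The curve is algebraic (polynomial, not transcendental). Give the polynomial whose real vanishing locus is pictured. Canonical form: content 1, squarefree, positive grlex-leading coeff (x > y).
3*x*y^2 - x - 2*y

Degree: no degree-2 curve has this shape, so deg p = 3.
Checking where it meets the axes: it meets the x-axis at x = 0 (among the integer gridlines); it crosses the y-axis at the gridline y = 0.
Matching integer coefficients to the picture gives p.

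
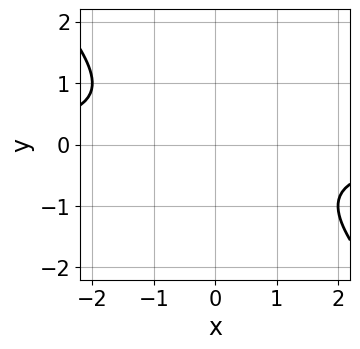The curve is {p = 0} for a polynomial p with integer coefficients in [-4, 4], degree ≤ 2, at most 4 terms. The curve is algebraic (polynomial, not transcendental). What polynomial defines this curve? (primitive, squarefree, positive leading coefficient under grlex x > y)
x*y + y^2 + 1

1. The degree is 2 — a generic line meets the curve in up to 2 points.
2. From the axis intercepts and sections: the curve avoids every integer x-axis point in the box; no y-intercept at any integer in the box.
3. Putting this together gives p.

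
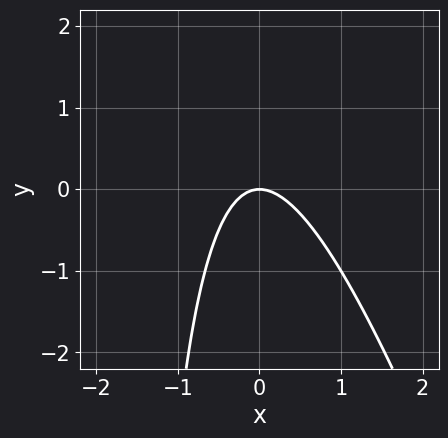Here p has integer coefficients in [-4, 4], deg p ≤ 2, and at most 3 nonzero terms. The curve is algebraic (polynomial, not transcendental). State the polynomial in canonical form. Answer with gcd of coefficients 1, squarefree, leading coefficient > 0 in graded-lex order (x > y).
Degree: no degree-1 curve has this shape, so deg p = 2.
Reading off the gridlines: it crosses the y-axis at the gridline y = 0; it meets the x-axis at x = 0 (among the integer gridlines).
Together with the visible shape, these determine p as stated.

3*x^2 + x*y + 2*y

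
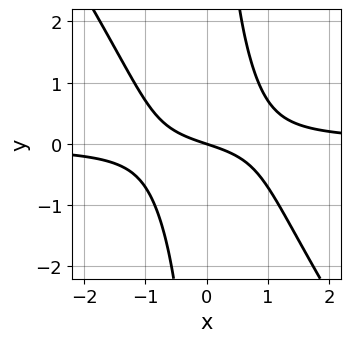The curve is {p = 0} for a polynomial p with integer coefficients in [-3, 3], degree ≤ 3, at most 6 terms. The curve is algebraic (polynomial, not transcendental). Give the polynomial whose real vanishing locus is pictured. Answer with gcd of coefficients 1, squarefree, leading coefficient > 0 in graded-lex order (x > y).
First, deg p = 3.
Next, from the axis intercepts and sections: one y-axis crossing is at y = 0; it meets the x-axis at x = 0 (among the integer gridlines).
Finally, matching integer coefficients to the picture gives p.

3*x^2*y + 2*x*y^2 - x - 3*y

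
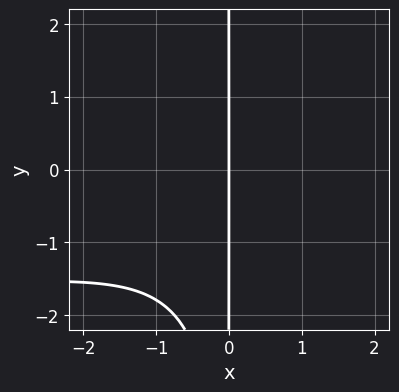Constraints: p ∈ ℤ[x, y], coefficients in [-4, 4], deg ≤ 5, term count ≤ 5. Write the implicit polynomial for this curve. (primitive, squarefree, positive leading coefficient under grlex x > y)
The degree is 4 — the shape is more complex than any degree-3 curve.
Checking where it meets the axes: it crosses the x-axis at the gridline x = 0; every point of the y-axis in the box is on the curve.
Putting this together gives p.

x^3*y + x^2*y^2 + 2*x^3 + 3*x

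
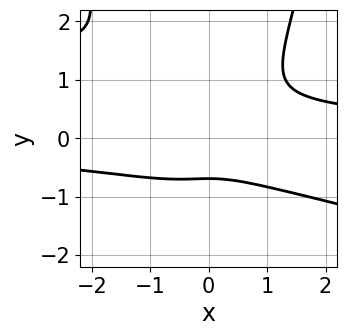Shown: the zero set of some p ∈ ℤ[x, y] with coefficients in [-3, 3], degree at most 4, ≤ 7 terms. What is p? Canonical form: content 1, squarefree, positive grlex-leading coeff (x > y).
x^3*y + 3*x^2*y^2 - 3*y^3 - 2*x^2 - 1

First, degree: no degree-3 curve has this shape, so deg p = 4.
Then, checking where it meets the axes: the curve avoids every integer x-axis point in the box.
Finally, assembling these constraints gives the stated polynomial.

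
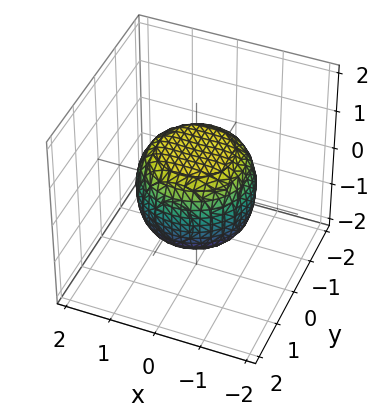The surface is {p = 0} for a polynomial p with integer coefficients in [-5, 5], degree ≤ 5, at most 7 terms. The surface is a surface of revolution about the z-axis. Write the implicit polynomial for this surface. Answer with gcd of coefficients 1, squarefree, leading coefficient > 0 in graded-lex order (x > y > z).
First, degree: the shape is more complex than any degree-3 surface, so deg p = 4.
Then, symmetry: the surface is invariant under rotation about z: p = q(x² + y², z).
Then, reading off the gridlines: the z-axis gridline crossings are at z ∈ {-1, 1}; a circular section at z = 1 has radius between 0 and 1.
Finally, the integer polynomial consistent with all of this is the stated p.

2*x^4 + 4*x^2*y^2 + 2*y^4 - x^2 - y^2 + 3*z^2 - 3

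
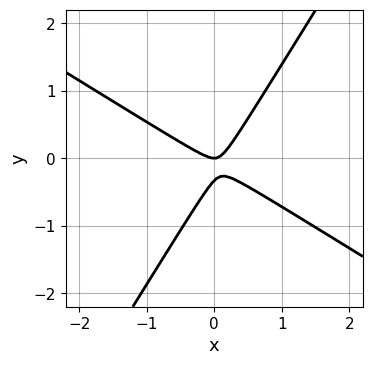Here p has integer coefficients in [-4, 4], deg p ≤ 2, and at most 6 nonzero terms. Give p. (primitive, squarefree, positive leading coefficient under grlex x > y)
First, deg p = 2. The shape is more complex than any degree-1 curve.
Next, against the integer gridlines: one y-axis crossing is at y = 0; it meets the x-axis at x = 0 (among the integer gridlines).
Finally, these observations pin down the coefficients.

3*x^2 + 3*x*y - 3*y^2 - y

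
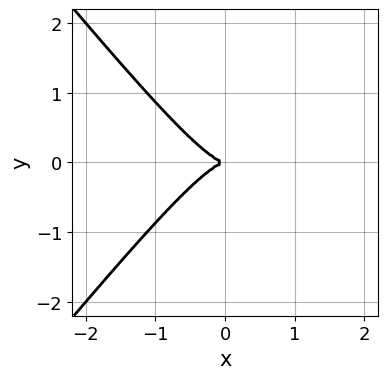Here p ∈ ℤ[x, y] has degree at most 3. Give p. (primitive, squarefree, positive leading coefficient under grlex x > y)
1. The degree is 3 — the shape is more complex than any degree-2 curve.
2. Symmetries: mirror symmetry y ↦ −y ⇒ only even powers of y.
3. From the visible intercepts: it crosses the x-axis at the gridline x = 0; it meets the y-axis at y = 0 (among the integer gridlines).
4. Solving for integer coefficients yields p as stated.

3*x^3 - 2*x*y^2 + 2*y^2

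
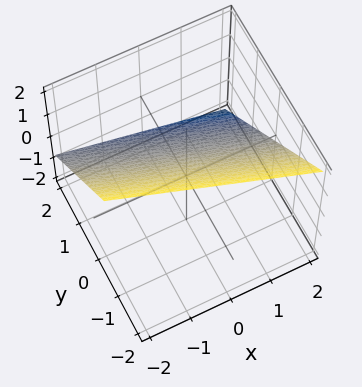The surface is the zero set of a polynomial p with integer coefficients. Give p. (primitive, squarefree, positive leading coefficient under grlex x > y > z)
x + 3*y + 3*z - 2

1. deg p = 1.
2. From the visible intercepts: one x-axis crossing is at x = 2.
3. Solving for integer coefficients yields p as stated.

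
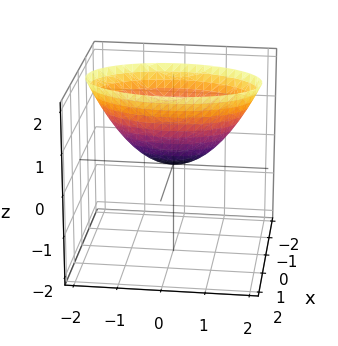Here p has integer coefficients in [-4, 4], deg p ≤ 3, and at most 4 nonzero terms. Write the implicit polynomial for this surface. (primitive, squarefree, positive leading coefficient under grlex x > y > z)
3*x^2 + y^2 - 2*z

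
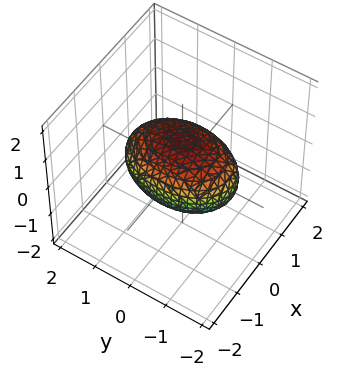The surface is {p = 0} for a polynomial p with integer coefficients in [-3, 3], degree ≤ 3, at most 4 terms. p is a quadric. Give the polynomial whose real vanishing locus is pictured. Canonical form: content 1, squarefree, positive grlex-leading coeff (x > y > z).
First, the degree is 2 — bounded and convex; a quadric.
Then, symmetries: it's symmetric under x → −x, forcing even powers of x; mirror symmetry y ↦ −y ⇒ only even powers of y; the z ↦ −z reflection is a symmetry, so z appears only in even powers.
Then, reading off the gridlines: the x-axis gridline crossings are at x ∈ {-1, 1}; among the integer gridlines, it crosses the z-axis at z ∈ {-1, 1}.
Finally, assembling these constraints gives the stated polynomial.

2*x^2 + y^2 + 2*z^2 - 2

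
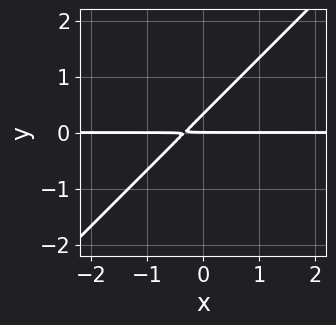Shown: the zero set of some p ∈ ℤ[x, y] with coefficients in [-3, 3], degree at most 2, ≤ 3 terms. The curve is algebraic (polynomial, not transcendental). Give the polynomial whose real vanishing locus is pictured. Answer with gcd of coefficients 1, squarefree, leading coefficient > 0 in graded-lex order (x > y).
First, degree: the shape is more complex than any degree-1 curve, so deg p = 2.
Then, observable constraints: the visible x-axis segment lies entirely on the curve; it crosses the y-axis at the gridline y = 0.
Finally, fitting integer coefficients to these (and the overall shape) gives p.

3*x*y - 3*y^2 + y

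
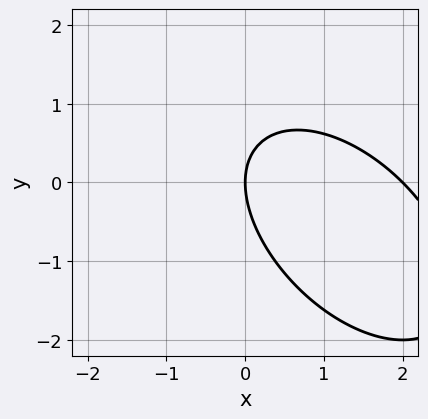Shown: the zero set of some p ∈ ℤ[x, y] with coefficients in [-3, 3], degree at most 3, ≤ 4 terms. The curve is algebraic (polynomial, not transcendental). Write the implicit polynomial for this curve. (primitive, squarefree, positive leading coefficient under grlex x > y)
x^2 + x*y + y^2 - 2*x

deg p = 2.
Reading off the gridlines: the x-axis gridline crossings are at x ∈ {0, 2}; one y-axis crossing is at y = 0.
Solving for integer coefficients yields p as stated.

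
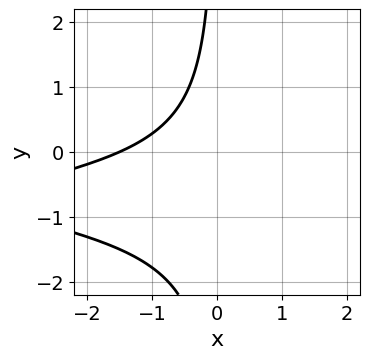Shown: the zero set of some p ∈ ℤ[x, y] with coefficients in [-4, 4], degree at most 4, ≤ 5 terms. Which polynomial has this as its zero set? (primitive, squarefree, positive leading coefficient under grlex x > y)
1. Degree: the shape is more complex than any degree-2 curve, so deg p = 3.
2. Against the integer gridlines: it misses every integer gridline on the y-axis.
3. The integer polynomial consistent with all of this is the stated p.

2*x*y^2 + 3*x*y + 2*x + 3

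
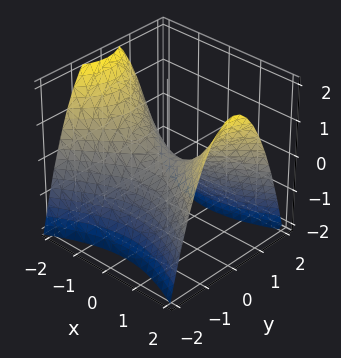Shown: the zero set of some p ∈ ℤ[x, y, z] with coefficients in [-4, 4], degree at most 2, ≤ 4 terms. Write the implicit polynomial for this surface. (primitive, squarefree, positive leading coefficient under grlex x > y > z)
x^2 - 2*y^2 - 2*z

First, the degree is 2 — a saddle surface; a quadric.
Next, symmetries: the y ↦ −y reflection is a symmetry, so y appears only in even powers; the x ↦ −x reflection is a symmetry, so x appears only in even powers.
Then, against the integer gridlines: it crosses the x-axis at the gridline x = 0; one y-axis crossing is at y = 0; it crosses the z-axis at the gridline z = 0.
Finally, the integer polynomial consistent with all of this is the stated p.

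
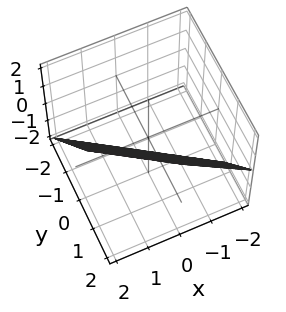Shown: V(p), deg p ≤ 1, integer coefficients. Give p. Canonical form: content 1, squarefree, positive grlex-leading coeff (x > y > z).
Degree: the surface is flat (a plane), so deg p = 1.
From the visible intercepts: one z-axis crossing is at z = -1; it meets the x-axis at x = 1 (among the integer gridlines).
The integer polynomial consistent with all of this is the stated p.

2*x + 3*y - 2*z - 2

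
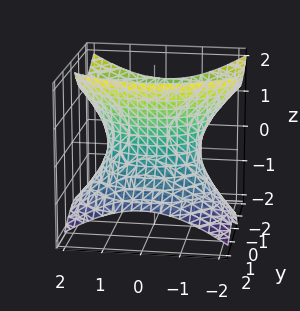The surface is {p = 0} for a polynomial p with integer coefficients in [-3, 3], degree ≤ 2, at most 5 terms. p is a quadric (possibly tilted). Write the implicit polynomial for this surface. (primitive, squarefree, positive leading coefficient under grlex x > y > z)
2*x^2 + 3*y^2 + 3*y*z - 2*z^2 - 3

(a) deg p = 2. The shape is more complex than any degree-1 surface.
(b) Reading off the gridlines: it misses every integer gridline on the z-axis; among the integer gridlines, it crosses the y-axis at y ∈ {-1, 1}.
(c) Solving for integer coefficients yields p as stated.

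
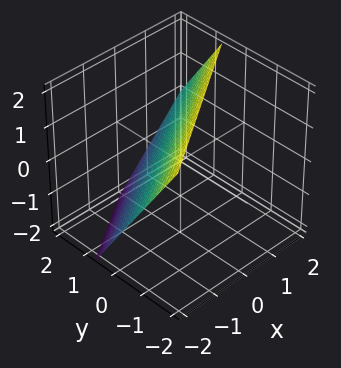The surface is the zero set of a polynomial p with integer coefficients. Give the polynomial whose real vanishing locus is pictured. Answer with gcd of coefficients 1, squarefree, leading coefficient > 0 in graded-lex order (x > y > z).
2*x - 3*y - 2*z + 2

1. deg p = 1. The surface is flat (a plane).
2. Checking where it meets the axes: one z-axis crossing is at z = 1; it meets the x-axis at x = -1 (among the integer gridlines).
3. Together with the visible shape, these determine p as stated.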